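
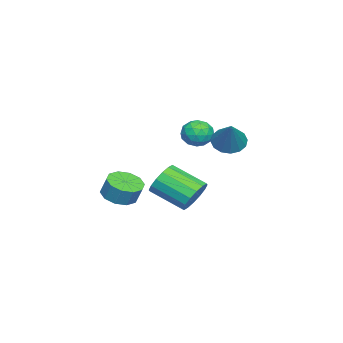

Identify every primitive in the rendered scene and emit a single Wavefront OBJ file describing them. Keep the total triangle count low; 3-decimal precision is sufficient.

v 2.674 -2.788 0.79
v 3.561 -3.228 0.803
v 3.753 -2.811 1.803
v 2.866 -2.372 1.79
v 3.629 -2.671 0.558
v 3.821 -2.255 1.558
v 3.333 -2.16 0.402
v 3.525 -1.743 1.401
v 2.784 -1.888 0.394
v 2.976 -1.471 1.393
v 2.194 -1.96 0.537
v 2.386 -1.544 1.537
v 1.787 -2.349 0.777
v 1.979 -1.932 1.777
v 1.719 -2.905 1.022
v 1.911 -2.489 2.022
v 2.015 -3.417 1.179
v 2.207 -3 2.178
v 2.564 -3.689 1.187
v 2.756 -3.272 2.186
v 3.154 -3.616 1.043
v 3.346 -3.2 2.043
v -3.438 -0.013 2.675
v -2.939 -0.814 2.742
v -4.661 -0.726 3.258
v -4.162 -1.527 3.325
v -3.956 -0.793 3.886
v -3.2 -0.353 3.525
v -4.4 -1.187 2.475
v -3.644 -0.747 2.114
v -3.533 -1.54 2.618
v -3.259 -1.296 3.49
v -4.341 -0.244 2.51
v -4.067 0 3.382
v -3.081 -0.351 2.657
v -4.519 -1.189 3.343
v -4.398 -0.757 3.673
v -4.105 -1.228 3.712
v -3.235 -0.08 3.118
v -2.941 -0.551 3.157
v -3.539 -0.538 3.83
v -4.659 -0.989 2.843
v -4.365 -1.46 2.882
v -3.495 -0.312 2.288
v -3.202 -0.783 2.327
v -4.061 -1.002 2.17
v -3.137 -1.249 2.624
v -3.856 -1.668 2.967
v -3.996 -1.468 2.467
v -3.552 -1.209 2.255
v -2.976 -1.106 3.137
v -3.695 -1.524 3.48
v -3.574 -1.093 3.809
v -3.13 -0.834 3.597
v -3.326 -1.532 3.064
v -3.905 -0.016 2.52
v -4.624 -0.434 2.863
v -4.47 -0.706 2.403
v -4.026 -0.447 2.191
v -3.744 0.128 3.033
v -4.463 -0.291 3.376
v -4.048 -0.331 3.745
v -3.604 -0.072 3.533
v -4.274 -0.008 2.936
v 0.182 0.375 0.07
v 0.479 -0.125 -0.804
v 0.275 -1.995 0.195
v -0.022 -1.495 1.07
v 0.94 -0.03 -0.532
v 0.737 -1.9 0.467
v 1.198 0.174 -0.099
v 0.995 -1.696 0.9
v 1.184 0.431 0.379
v 0.98 -1.439 1.378
v 0.901 0.673 0.775
v 0.697 -1.197 1.774
v 0.425 0.836 0.982
v 0.222 -1.034 1.981
v -0.115 0.875 0.945
v -0.319 -0.995 1.944
v -0.577 0.78 0.673
v -0.78 -1.09 1.672
v -0.835 0.576 0.24
v -1.038 -1.294 1.239
v -0.82 0.319 -0.238
v -1.024 -1.551 0.761
v -0.537 0.077 -0.634
v -0.741 -1.793 0.365
v -0.062 -0.086 -0.841
v -0.265 -1.956 0.158
v -3.279 1.111 2.861
v -2.553 0.905 2.268
v -1.861 1.629 4.419
v -2.647 1.388 2.193
v -2.911 1.796 2.298
v -3.273 2.02 2.553
v -3.637 2.001 2.891
v -3.905 1.744 3.221
v -4.006 1.317 3.454
v -3.912 0.835 3.529
v -3.648 0.427 3.424
v -3.286 0.202 3.169
v -2.922 0.221 2.831
v -2.654 0.478 2.501
f 2 1 5
f 2 5 3
f 3 5 6
f 3 6 4
f 5 1 7
f 5 7 6
f 6 7 8
f 6 8 4
f 7 1 9
f 7 9 8
f 8 9 10
f 8 10 4
f 9 1 11
f 9 11 10
f 10 11 12
f 10 12 4
f 11 1 13
f 11 13 12
f 12 13 14
f 12 14 4
f 13 1 15
f 13 15 14
f 14 15 16
f 14 16 4
f 15 1 17
f 15 17 16
f 16 17 18
f 16 18 4
f 17 1 19
f 17 19 18
f 18 19 20
f 18 20 4
f 19 1 21
f 19 21 20
f 20 21 22
f 20 22 4
f 21 1 2
f 21 2 22
f 22 2 3
f 22 3 4
f 23 60 39
f 60 34 63
f 39 63 28
f 60 63 39
f 23 39 35
f 39 28 40
f 35 40 24
f 39 40 35
f 23 35 44
f 35 24 45
f 44 45 30
f 35 45 44
f 23 44 56
f 44 30 59
f 56 59 33
f 44 59 56
f 23 56 60
f 56 33 64
f 60 64 34
f 56 64 60
f 24 40 51
f 40 28 54
f 51 54 32
f 40 54 51
f 28 63 41
f 63 34 62
f 41 62 27
f 63 62 41
f 34 64 61
f 64 33 57
f 61 57 25
f 64 57 61
f 33 59 58
f 59 30 46
f 58 46 29
f 59 46 58
f 30 45 50
f 45 24 47
f 50 47 31
f 45 47 50
f 26 52 38
f 52 32 53
f 38 53 27
f 52 53 38
f 26 38 36
f 38 27 37
f 36 37 25
f 38 37 36
f 26 36 43
f 36 25 42
f 43 42 29
f 36 42 43
f 26 43 48
f 43 29 49
f 48 49 31
f 43 49 48
f 26 48 52
f 48 31 55
f 52 55 32
f 48 55 52
f 27 53 41
f 53 32 54
f 41 54 28
f 53 54 41
f 25 37 61
f 37 27 62
f 61 62 34
f 37 62 61
f 29 42 58
f 42 25 57
f 58 57 33
f 42 57 58
f 31 49 50
f 49 29 46
f 50 46 30
f 49 46 50
f 32 55 51
f 55 31 47
f 51 47 24
f 55 47 51
f 66 65 69
f 66 69 67
f 67 69 70
f 67 70 68
f 69 65 71
f 69 71 70
f 70 71 72
f 70 72 68
f 71 65 73
f 71 73 72
f 72 73 74
f 72 74 68
f 73 65 75
f 73 75 74
f 74 75 76
f 74 76 68
f 75 65 77
f 75 77 76
f 76 77 78
f 76 78 68
f 77 65 79
f 77 79 78
f 78 79 80
f 78 80 68
f 79 65 81
f 79 81 80
f 80 81 82
f 80 82 68
f 81 65 83
f 81 83 82
f 82 83 84
f 82 84 68
f 83 65 85
f 83 85 84
f 84 85 86
f 84 86 68
f 85 65 87
f 85 87 86
f 86 87 88
f 86 88 68
f 87 65 89
f 87 89 88
f 88 89 90
f 88 90 68
f 89 65 66
f 89 66 90
f 90 66 67
f 90 67 68
f 92 91 94
f 92 94 93
f 94 91 95
f 94 95 93
f 95 91 96
f 95 96 93
f 96 91 97
f 96 97 93
f 97 91 98
f 97 98 93
f 98 91 99
f 98 99 93
f 99 91 100
f 99 100 93
f 100 91 101
f 100 101 93
f 101 91 102
f 101 102 93
f 102 91 103
f 102 103 93
f 103 91 104
f 103 104 93
f 104 91 92
f 104 92 93



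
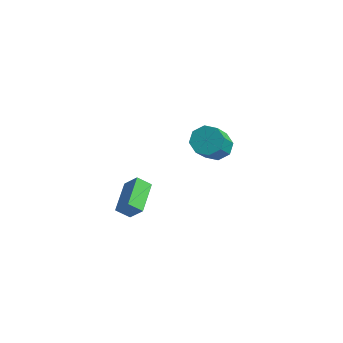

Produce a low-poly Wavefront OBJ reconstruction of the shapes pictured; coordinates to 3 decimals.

v -1.165 4.613 -4.051
v -0.348 4.532 -4.271
v -0.058 3.166 -2.689
v -0.875 3.247 -2.469
v -0.444 5.01 -3.841
v -0.153 3.645 -2.259
v -0.962 5.256 -3.534
v -0.671 3.89 -1.951
v -1.599 5.125 -3.529
v -1.309 3.759 -1.947
v -1.982 4.694 -3.831
v -1.692 3.328 -2.249
v -1.887 4.215 -4.261
v -1.596 2.85 -2.679
v -1.369 3.97 -4.569
v -1.078 2.604 -2.986
v -0.731 4.101 -4.573
v -0.441 2.735 -2.991
v -1.614 -2.18 -4.256
v -2.192 -2.509 -3.76
v -2.135 -0.619 -3.827
v -2.714 -0.949 -3.331
v -0.926 -2.171 -3.449
v -1.505 -2.501 -2.953
v -1.448 -0.611 -3.02
v -2.026 -0.94 -2.524
f 2 1 5
f 2 5 3
f 3 5 6
f 3 6 4
f 5 1 7
f 5 7 6
f 6 7 8
f 6 8 4
f 7 1 9
f 7 9 8
f 8 9 10
f 8 10 4
f 9 1 11
f 9 11 10
f 10 11 12
f 10 12 4
f 11 1 13
f 11 13 12
f 12 13 14
f 12 14 4
f 13 1 15
f 13 15 14
f 14 15 16
f 14 16 4
f 15 1 17
f 15 17 16
f 16 17 18
f 16 18 4
f 17 1 2
f 17 2 18
f 18 2 3
f 18 3 4
f 20 22 19
f 23 20 19
f 19 22 21
f 21 23 19
f 20 26 22
f 24 20 23
f 24 26 20
f 22 26 21
f 25 23 21
f 21 26 25
f 25 24 23
f 26 24 25



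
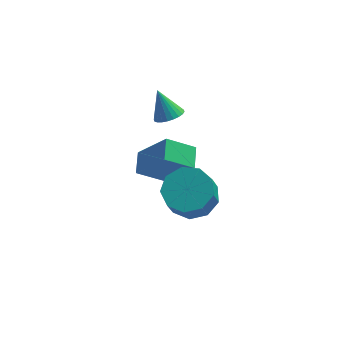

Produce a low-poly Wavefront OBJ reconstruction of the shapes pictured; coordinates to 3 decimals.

v -3.128 2.228 2.367
v -2.602 2.038 2.657
v -3.592 2.692 3.513
v -2.54 2.266 2.59
v -2.568 2.488 2.489
v -2.68 2.671 2.369
v -2.861 2.786 2.249
v -3.083 2.816 2.147
v -3.312 2.757 2.079
v -3.512 2.617 2.054
v -3.654 2.418 2.077
v -3.717 2.19 2.145
v -3.689 1.968 2.246
v -3.576 1.785 2.366
v -3.395 1.67 2.485
v -3.174 1.639 2.587
v -2.945 1.699 2.656
v -2.745 1.839 2.68
v -4.477 2.948 -2.162
v -4.43 3.945 -1.803
v -3.292 3.176 -2.948
v -3.245 4.173 -2.589
v -3.315 2.327 -0.591
v -3.268 3.324 -0.232
v -2.13 2.555 -1.377
v -2.083 3.552 -1.018
v -2.179 -0.619 0.124
v -1.728 0.152 0.637
v -1.93 -0.469 1.749
v -2.381 -1.241 1.236
v -2.42 0.273 0.578
v -2.622 -0.348 1.691
v -2.999 -0.024 0.308
v -3.201 -0.645 1.42
v -3.194 -0.599 -0.049
v -3.396 -1.22 1.063
v -2.914 -1.184 -0.325
v -3.116 -1.805 0.787
v -2.291 -1.505 -0.391
v -2.493 -2.126 0.721
v -1.615 -1.411 -0.216
v -1.817 -2.032 0.896
v -1.203 -0.947 0.118
v -1.405 -1.568 1.23
v -1.248 -0.33 0.455
v -1.45 -0.951 1.567
f 2 1 4
f 2 4 3
f 4 1 5
f 4 5 3
f 5 1 6
f 5 6 3
f 6 1 7
f 6 7 3
f 7 1 8
f 7 8 3
f 8 1 9
f 8 9 3
f 9 1 10
f 9 10 3
f 10 1 11
f 10 11 3
f 11 1 12
f 11 12 3
f 12 1 13
f 12 13 3
f 13 1 14
f 13 14 3
f 14 1 15
f 14 15 3
f 15 1 16
f 15 16 3
f 16 1 17
f 16 17 3
f 17 1 18
f 17 18 3
f 18 1 2
f 18 2 3
f 20 22 19
f 23 20 19
f 19 22 21
f 21 23 19
f 20 26 22
f 24 20 23
f 24 26 20
f 22 26 21
f 25 23 21
f 21 26 25
f 25 24 23
f 26 24 25
f 28 27 31
f 28 31 29
f 29 31 32
f 29 32 30
f 31 27 33
f 31 33 32
f 32 33 34
f 32 34 30
f 33 27 35
f 33 35 34
f 34 35 36
f 34 36 30
f 35 27 37
f 35 37 36
f 36 37 38
f 36 38 30
f 37 27 39
f 37 39 38
f 38 39 40
f 38 40 30
f 39 27 41
f 39 41 40
f 40 41 42
f 40 42 30
f 41 27 43
f 41 43 42
f 42 43 44
f 42 44 30
f 43 27 45
f 43 45 44
f 44 45 46
f 44 46 30
f 45 27 28
f 45 28 46
f 46 28 29
f 46 29 30



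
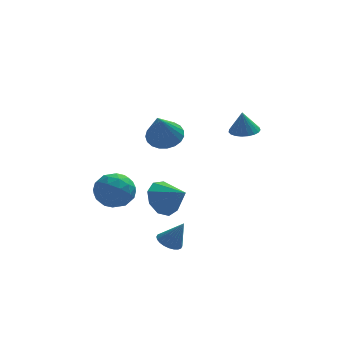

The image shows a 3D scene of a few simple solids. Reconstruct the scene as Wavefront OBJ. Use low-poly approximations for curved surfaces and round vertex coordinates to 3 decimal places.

v 3.551 0.778 1.738
v 4.279 0.942 1.815
v 3.429 0.762 2.942
v 4.15 1.225 1.805
v 3.917 1.432 1.784
v 3.621 1.525 1.755
v 3.312 1.489 1.724
v 3.046 1.33 1.694
v 2.866 1.076 1.672
v 2.805 0.77 1.662
v 2.873 0.466 1.665
v 3.059 0.216 1.68
v 3.329 0.063 1.706
v 3.638 0.033 1.737
v 3.932 0.133 1.768
v 4.16 0.344 1.794
v 4.283 0.63 1.811
v -0.247 -2.369 -3.766
v 0.267 -2.673 -4.069
v 0.407 -2.511 -2.514
v 0.342 -2.423 -4.08
v 0.328 -2.165 -4.043
v 0.226 -1.937 -3.964
v 0.052 -1.776 -3.855
v -0.168 -1.704 -3.732
v -0.399 -1.734 -3.614
v -0.608 -1.86 -3.52
v -0.761 -2.064 -3.463
v -0.837 -2.314 -3.452
v -0.822 -2.572 -3.489
v -0.72 -2.8 -3.568
v -0.546 -2.962 -3.677
v -0.327 -3.033 -3.8
v -0.095 -3.003 -3.918
v 0.113 -2.877 -4.012
v -0.259 0.786 -2.688
v 0.316 1.668 -2.494
v 0.719 -0.026 -1.892
v -0.187 1.576 -1.97
v -0.723 1.115 -1.782
v -1.042 0.5 -2.017
v -0.995 0.019 -2.567
v -0.603 -0.103 -3.173
v -0.051 0.191 -3.552
v 0.405 0.763 -3.527
v 0.549 1.347 -3.109
v 0.055 3.791 0.058
v 0.565 4.404 0.592
v -0.395 2.629 1.822
v 0.201 4.566 0.606
v -0.189 4.594 0.525
v -0.537 4.483 0.363
v -0.782 4.253 0.149
v -0.883 3.942 -0.081
v -0.822 3.606 -0.287
v -0.609 3.302 -0.434
v -0.281 3.082 -0.495
v 0.105 2.985 -0.461
v 0.482 3.028 -0.337
v 0.785 3.202 -0.144
v 0.962 3.479 0.083
v 0.982 3.809 0.306
v 0.842 4.136 0.486
v -2.096 0.772 -1.005
v -1.592 0.324 -1.852
v -3.608 0.056 -1.528
v -3.104 -0.392 -2.375
v -2.896 -0.744 -1.372
v -1.961 -0.302 -1.049
v -3.239 0.682 -2.331
v -2.304 1.124 -2.008
v -2.298 0.268 -2.672
v -2.086 -0.613 -2.079
v -3.114 0.993 -1.301
v -2.902 0.112 -0.708
v -1.711 0.61 -1.383
v -3.489 -0.23 -1.997
v -3.366 -0.438 -1.408
v -3.07 -0.701 -1.906
v -1.928 0.243 -0.911
v -1.632 -0.021 -1.409
v -2.398 -0.648 -1.126
v -3.568 0.401 -1.971
v -3.272 0.137 -2.469
v -2.13 1.081 -1.474
v -1.834 0.818 -1.972
v -2.802 1.028 -2.254
v -1.83 0.314 -2.362
v -2.718 -0.106 -2.669
v -2.798 0.525 -2.644
v -2.249 0.785 -2.454
v -1.705 -0.204 -2.014
v -2.594 -0.624 -2.321
v -2.471 -0.831 -1.732
v -1.922 -0.571 -1.542
v -2.12 -0.236 -2.496
v -2.606 1.004 -1.059
v -3.495 0.584 -1.366
v -3.278 0.951 -1.838
v -2.729 1.211 -1.648
v -2.482 0.486 -0.711
v -3.37 0.066 -1.018
v -2.951 -0.405 -0.926
v -2.402 -0.145 -0.736
v -3.08 0.616 -0.884
f 2 1 4
f 2 4 3
f 4 1 5
f 4 5 3
f 5 1 6
f 5 6 3
f 6 1 7
f 6 7 3
f 7 1 8
f 7 8 3
f 8 1 9
f 8 9 3
f 9 1 10
f 9 10 3
f 10 1 11
f 10 11 3
f 11 1 12
f 11 12 3
f 12 1 13
f 12 13 3
f 13 1 14
f 13 14 3
f 14 1 15
f 14 15 3
f 15 1 16
f 15 16 3
f 16 1 17
f 16 17 3
f 17 1 2
f 17 2 3
f 19 18 21
f 19 21 20
f 21 18 22
f 21 22 20
f 22 18 23
f 22 23 20
f 23 18 24
f 23 24 20
f 24 18 25
f 24 25 20
f 25 18 26
f 25 26 20
f 26 18 27
f 26 27 20
f 27 18 28
f 27 28 20
f 28 18 29
f 28 29 20
f 29 18 30
f 29 30 20
f 30 18 31
f 30 31 20
f 31 18 32
f 31 32 20
f 32 18 33
f 32 33 20
f 33 18 34
f 33 34 20
f 34 18 35
f 34 35 20
f 35 18 19
f 35 19 20
f 37 36 39
f 37 39 38
f 39 36 40
f 39 40 38
f 40 36 41
f 40 41 38
f 41 36 42
f 41 42 38
f 42 36 43
f 42 43 38
f 43 36 44
f 43 44 38
f 44 36 45
f 44 45 38
f 45 36 46
f 45 46 38
f 46 36 37
f 46 37 38
f 48 47 50
f 48 50 49
f 50 47 51
f 50 51 49
f 51 47 52
f 51 52 49
f 52 47 53
f 52 53 49
f 53 47 54
f 53 54 49
f 54 47 55
f 54 55 49
f 55 47 56
f 55 56 49
f 56 47 57
f 56 57 49
f 57 47 58
f 57 58 49
f 58 47 59
f 58 59 49
f 59 47 60
f 59 60 49
f 60 47 61
f 60 61 49
f 61 47 62
f 61 62 49
f 62 47 63
f 62 63 49
f 63 47 48
f 63 48 49
f 64 101 80
f 101 75 104
f 80 104 69
f 101 104 80
f 64 80 76
f 80 69 81
f 76 81 65
f 80 81 76
f 64 76 85
f 76 65 86
f 85 86 71
f 76 86 85
f 64 85 97
f 85 71 100
f 97 100 74
f 85 100 97
f 64 97 101
f 97 74 105
f 101 105 75
f 97 105 101
f 65 81 92
f 81 69 95
f 92 95 73
f 81 95 92
f 69 104 82
f 104 75 103
f 82 103 68
f 104 103 82
f 75 105 102
f 105 74 98
f 102 98 66
f 105 98 102
f 74 100 99
f 100 71 87
f 99 87 70
f 100 87 99
f 71 86 91
f 86 65 88
f 91 88 72
f 86 88 91
f 67 93 79
f 93 73 94
f 79 94 68
f 93 94 79
f 67 79 77
f 79 68 78
f 77 78 66
f 79 78 77
f 67 77 84
f 77 66 83
f 84 83 70
f 77 83 84
f 67 84 89
f 84 70 90
f 89 90 72
f 84 90 89
f 67 89 93
f 89 72 96
f 93 96 73
f 89 96 93
f 68 94 82
f 94 73 95
f 82 95 69
f 94 95 82
f 66 78 102
f 78 68 103
f 102 103 75
f 78 103 102
f 70 83 99
f 83 66 98
f 99 98 74
f 83 98 99
f 72 90 91
f 90 70 87
f 91 87 71
f 90 87 91
f 73 96 92
f 96 72 88
f 92 88 65
f 96 88 92



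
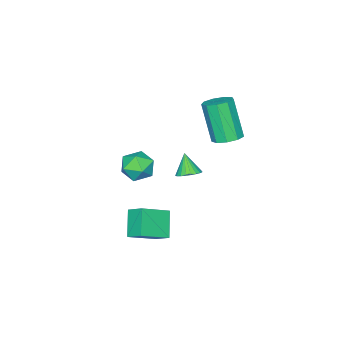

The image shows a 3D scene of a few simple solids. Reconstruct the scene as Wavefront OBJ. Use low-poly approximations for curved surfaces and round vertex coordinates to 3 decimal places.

v -2.621 1.65 0.541
v -2.15 1.28 0.503
v -2.939 1.15 1.479
v -2.06 1.457 0.628
v -2.055 1.662 0.739
v -2.136 1.866 0.82
v -2.291 2.037 0.859
v -2.497 2.15 0.849
v -2.721 2.186 0.792
v -2.93 2.14 0.697
v -3.092 2.02 0.578
v -3.182 1.844 0.454
v -3.187 1.638 0.343
v -3.106 1.434 0.261
v -2.951 1.263 0.223
v -2.746 1.151 0.232
v -2.521 1.115 0.289
v -2.312 1.16 0.384
v -3.793 2.853 2.779
v -3.238 3.23 3.04
v -3.552 2.405 4.902
v -4.107 2.027 4.641
v -3.654 3.489 3.085
v -3.968 2.664 4.946
v -4.135 3.451 2.987
v -4.449 2.626 4.848
v -4.456 3.133 2.792
v -4.77 2.308 4.653
v -4.467 2.683 2.59
v -4.781 1.858 4.452
v -4.162 2.313 2.478
v -4.476 1.488 4.339
v -3.685 2.195 2.506
v -3.999 1.37 4.367
v -3.258 2.385 2.663
v -3.572 1.56 4.524
v -3.081 2.794 2.874
v -3.396 1.968 4.735
v 0.165 1.917 2.289
v 0.865 1.487 2.166
v -0.245 0.993 3.174
v 0.455 0.563 3.051
v 0.481 1.297 3.439
v 0.734 1.868 2.892
v -0.114 0.612 2.448
v 0.139 1.183 1.901
v 0.693 0.681 2.264
v 1.06 1.104 2.877
v -0.44 1.376 2.463
v -0.073 1.799 3.076
v 1.533 1.732 0.854
v 1.541 2.476 1.342
v 0.284 2.217 0.137
v 0.292 2.961 0.625
v 2.308 2.339 -0.085
v 2.316 3.083 0.403
v 1.059 2.824 -0.802
v 1.067 3.568 -0.314
f 2 1 4
f 2 4 3
f 4 1 5
f 4 5 3
f 5 1 6
f 5 6 3
f 6 1 7
f 6 7 3
f 7 1 8
f 7 8 3
f 8 1 9
f 8 9 3
f 9 1 10
f 9 10 3
f 10 1 11
f 10 11 3
f 11 1 12
f 11 12 3
f 12 1 13
f 12 13 3
f 13 1 14
f 13 14 3
f 14 1 15
f 14 15 3
f 15 1 16
f 15 16 3
f 16 1 17
f 16 17 3
f 17 1 18
f 17 18 3
f 18 1 2
f 18 2 3
f 20 19 23
f 20 23 21
f 21 23 24
f 21 24 22
f 23 19 25
f 23 25 24
f 24 25 26
f 24 26 22
f 25 19 27
f 25 27 26
f 26 27 28
f 26 28 22
f 27 19 29
f 27 29 28
f 28 29 30
f 28 30 22
f 29 19 31
f 29 31 30
f 30 31 32
f 30 32 22
f 31 19 33
f 31 33 32
f 32 33 34
f 32 34 22
f 33 19 35
f 33 35 34
f 34 35 36
f 34 36 22
f 35 19 37
f 35 37 36
f 36 37 38
f 36 38 22
f 37 19 20
f 37 20 38
f 38 20 21
f 38 21 22
f 39 50 44
f 39 44 40
f 39 40 46
f 39 46 49
f 39 49 50
f 40 44 48
f 44 50 43
f 50 49 41
f 49 46 45
f 46 40 47
f 42 48 43
f 42 43 41
f 42 41 45
f 42 45 47
f 42 47 48
f 43 48 44
f 41 43 50
f 45 41 49
f 47 45 46
f 48 47 40
f 52 54 51
f 55 52 51
f 51 54 53
f 53 55 51
f 52 58 54
f 56 52 55
f 56 58 52
f 54 58 53
f 57 55 53
f 53 58 57
f 57 56 55
f 58 56 57



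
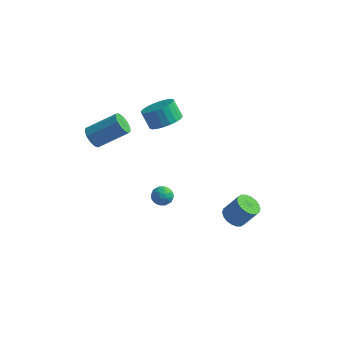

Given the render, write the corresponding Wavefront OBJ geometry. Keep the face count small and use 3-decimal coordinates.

v 2.726 0.402 -4.023
v 3.392 0.329 -4.442
v 4.199 0.545 -3.196
v 3.534 0.618 -2.777
v 3.326 0.674 -4.459
v 4.134 0.89 -3.213
v 3.142 0.965 -4.39
v 3.949 1.181 -3.144
v 2.875 1.145 -4.248
v 3.682 1.361 -3.002
v 2.578 1.177 -4.061
v 3.386 1.393 -2.816
v 2.311 1.056 -3.867
v 3.119 1.272 -2.622
v 2.127 0.805 -3.704
v 2.934 1.021 -2.458
v 2.061 0.475 -3.604
v 2.868 0.691 -2.358
v 2.126 0.13 -3.587
v 2.934 0.346 -2.341
v 2.311 -0.161 -3.656
v 3.118 0.055 -2.41
v 2.578 -0.341 -3.798
v 3.385 -0.125 -2.552
v 2.874 -0.373 -3.984
v 3.682 -0.157 -2.739
v 3.141 -0.252 -4.178
v 3.949 -0.036 -2.933
v 3.326 -0.001 -4.342
v 4.133 0.215 -3.096
v -1.321 -1.407 -1.341
v -0.825 -1.414 -0.87
v -0.715 -2.066 -1.99
v -0.219 -2.073 -1.519
v -0.813 -2.388 -1.395
v -1.187 -1.98 -0.994
v -0.353 -1.5 -1.866
v -0.727 -1.092 -1.465
v -0.227 -1.471 -1.195
v -0.511 -2.02 -0.904
v -1.029 -1.46 -1.956
v -1.313 -2.009 -1.665
v -1.126 -1.353 -1.049
v -0.414 -2.127 -1.811
v -0.763 -2.312 -1.738
v -0.471 -2.316 -1.462
v -1.339 -1.686 -1.121
v -1.048 -1.69 -0.845
v -1.04 -2.262 -1.153
v -0.492 -1.79 -2.015
v -0.201 -1.794 -1.739
v -1.069 -1.164 -1.398
v -0.777 -1.168 -1.122
v -0.5 -1.218 -1.707
v -0.483 -1.39 -0.963
v -0.127 -1.778 -1.345
v -0.205 -1.441 -1.549
v -0.426 -1.201 -1.313
v -0.65 -1.713 -0.792
v -0.294 -2.1 -1.173
v -0.643 -2.285 -1.1
v -0.863 -2.046 -0.864
v -0.298 -1.747 -0.983
v -1.246 -1.38 -1.687
v -0.89 -1.767 -2.068
v -0.677 -1.434 -1.996
v -0.897 -1.195 -1.76
v -1.413 -1.702 -1.515
v -1.057 -2.09 -1.897
v -1.114 -2.279 -1.547
v -1.335 -2.039 -1.311
v -1.242 -1.733 -1.877
v -1.632 0.961 2.665
v -0.766 0.993 3.203
v -1.401 1.251 4.212
v -2.268 1.219 3.675
v -0.799 1.372 3.086
v -1.434 1.63 4.095
v -0.958 1.689 2.905
v -1.594 1.946 3.914
v -1.221 1.894 2.687
v -1.856 2.152 3.696
v -1.545 1.958 2.466
v -2.181 2.215 3.475
v -1.884 1.87 2.276
v -2.519 2.127 3.285
v -2.183 1.643 2.144
v -2.819 1.901 3.154
v -2.399 1.313 2.093
v -3.035 1.57 3.102
v -2.499 0.929 2.128
v -3.134 1.187 3.137
v -2.466 0.55 2.245
v -3.101 0.808 3.254
v -2.306 0.234 2.426
v -2.942 0.491 3.435
v -2.044 0.028 2.644
v -2.679 0.286 3.653
v -1.719 -0.035 2.865
v -2.355 0.222 3.874
v -1.381 0.053 3.055
v -2.016 0.31 4.064
v -1.081 0.279 3.186
v -1.717 0.537 4.196
v -0.865 0.61 3.238
v -1.501 0.867 4.247
v -4.723 -2.247 2.904
v -4.295 -2.228 2.313
v -2.769 -1.433 3.446
v -3.197 -1.453 4.036
v -4.492 -1.867 2.325
v -2.966 -1.072 3.458
v -4.762 -1.627 2.521
v -3.236 -0.832 3.654
v -5.02 -1.584 2.839
v -3.494 -0.789 3.971
v -5.184 -1.752 3.177
v -3.658 -0.957 4.309
v -5.201 -2.077 3.428
v -3.675 -1.282 4.561
v -5.067 -2.456 3.513
v -3.541 -1.661 4.646
v -4.823 -2.769 3.404
v -3.297 -1.974 4.537
v -4.548 -2.917 3.137
v -3.022 -2.122 4.27
v -4.328 -2.852 2.795
v -2.802 -2.057 3.928
v -4.234 -2.595 2.488
v -2.708 -1.8 3.621
f 2 1 5
f 2 5 3
f 3 5 6
f 3 6 4
f 5 1 7
f 5 7 6
f 6 7 8
f 6 8 4
f 7 1 9
f 7 9 8
f 8 9 10
f 8 10 4
f 9 1 11
f 9 11 10
f 10 11 12
f 10 12 4
f 11 1 13
f 11 13 12
f 12 13 14
f 12 14 4
f 13 1 15
f 13 15 14
f 14 15 16
f 14 16 4
f 15 1 17
f 15 17 16
f 16 17 18
f 16 18 4
f 17 1 19
f 17 19 18
f 18 19 20
f 18 20 4
f 19 1 21
f 19 21 20
f 20 21 22
f 20 22 4
f 21 1 23
f 21 23 22
f 22 23 24
f 22 24 4
f 23 1 25
f 23 25 24
f 24 25 26
f 24 26 4
f 25 1 27
f 25 27 26
f 26 27 28
f 26 28 4
f 27 1 29
f 27 29 28
f 28 29 30
f 28 30 4
f 29 1 2
f 29 2 30
f 30 2 3
f 30 3 4
f 31 68 47
f 68 42 71
f 47 71 36
f 68 71 47
f 31 47 43
f 47 36 48
f 43 48 32
f 47 48 43
f 31 43 52
f 43 32 53
f 52 53 38
f 43 53 52
f 31 52 64
f 52 38 67
f 64 67 41
f 52 67 64
f 31 64 68
f 64 41 72
f 68 72 42
f 64 72 68
f 32 48 59
f 48 36 62
f 59 62 40
f 48 62 59
f 36 71 49
f 71 42 70
f 49 70 35
f 71 70 49
f 42 72 69
f 72 41 65
f 69 65 33
f 72 65 69
f 41 67 66
f 67 38 54
f 66 54 37
f 67 54 66
f 38 53 58
f 53 32 55
f 58 55 39
f 53 55 58
f 34 60 46
f 60 40 61
f 46 61 35
f 60 61 46
f 34 46 44
f 46 35 45
f 44 45 33
f 46 45 44
f 34 44 51
f 44 33 50
f 51 50 37
f 44 50 51
f 34 51 56
f 51 37 57
f 56 57 39
f 51 57 56
f 34 56 60
f 56 39 63
f 60 63 40
f 56 63 60
f 35 61 49
f 61 40 62
f 49 62 36
f 61 62 49
f 33 45 69
f 45 35 70
f 69 70 42
f 45 70 69
f 37 50 66
f 50 33 65
f 66 65 41
f 50 65 66
f 39 57 58
f 57 37 54
f 58 54 38
f 57 54 58
f 40 63 59
f 63 39 55
f 59 55 32
f 63 55 59
f 74 73 77
f 74 77 75
f 75 77 78
f 75 78 76
f 77 73 79
f 77 79 78
f 78 79 80
f 78 80 76
f 79 73 81
f 79 81 80
f 80 81 82
f 80 82 76
f 81 73 83
f 81 83 82
f 82 83 84
f 82 84 76
f 83 73 85
f 83 85 84
f 84 85 86
f 84 86 76
f 85 73 87
f 85 87 86
f 86 87 88
f 86 88 76
f 87 73 89
f 87 89 88
f 88 89 90
f 88 90 76
f 89 73 91
f 89 91 90
f 90 91 92
f 90 92 76
f 91 73 93
f 91 93 92
f 92 93 94
f 92 94 76
f 93 73 95
f 93 95 94
f 94 95 96
f 94 96 76
f 95 73 97
f 95 97 96
f 96 97 98
f 96 98 76
f 97 73 99
f 97 99 98
f 98 99 100
f 98 100 76
f 99 73 101
f 99 101 100
f 100 101 102
f 100 102 76
f 101 73 103
f 101 103 102
f 102 103 104
f 102 104 76
f 103 73 105
f 103 105 104
f 104 105 106
f 104 106 76
f 105 73 74
f 105 74 106
f 106 74 75
f 106 75 76
f 108 107 111
f 108 111 109
f 109 111 112
f 109 112 110
f 111 107 113
f 111 113 112
f 112 113 114
f 112 114 110
f 113 107 115
f 113 115 114
f 114 115 116
f 114 116 110
f 115 107 117
f 115 117 116
f 116 117 118
f 116 118 110
f 117 107 119
f 117 119 118
f 118 119 120
f 118 120 110
f 119 107 121
f 119 121 120
f 120 121 122
f 120 122 110
f 121 107 123
f 121 123 122
f 122 123 124
f 122 124 110
f 123 107 125
f 123 125 124
f 124 125 126
f 124 126 110
f 125 107 127
f 125 127 126
f 126 127 128
f 126 128 110
f 127 107 129
f 127 129 128
f 128 129 130
f 128 130 110
f 129 107 108
f 129 108 130
f 130 108 109
f 130 109 110



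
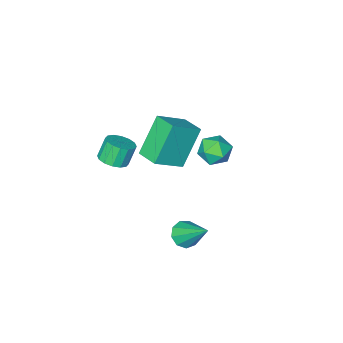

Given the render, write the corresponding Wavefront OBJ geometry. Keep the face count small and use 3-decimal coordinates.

v 2.599 -3.456 1.05
v 3.164 -3.203 1.332
v 2.726 -3.252 2.252
v 2.161 -3.504 1.97
v 2.967 -2.921 1.254
v 2.529 -2.97 2.174
v 2.672 -2.783 1.121
v 2.234 -2.832 2.041
v 2.357 -2.825 0.969
v 1.919 -2.874 1.889
v 2.107 -3.036 0.838
v 1.67 -3.085 1.758
v 1.989 -3.359 0.765
v 1.551 -3.408 1.685
v 2.034 -3.708 0.768
v 1.596 -3.757 1.688
v 2.231 -3.99 0.846
v 1.793 -4.039 1.766
v 2.526 -4.128 0.979
v 2.088 -4.177 1.899
v 2.841 -4.086 1.131
v 2.403 -4.135 2.051
v 3.09 -3.875 1.262
v 2.653 -3.924 2.182
v 3.209 -3.552 1.335
v 2.771 -3.601 2.255
v 1.403 0.094 -1.74
v 2.052 0.033 -1.584
v 1.217 1.426 -0.44
v 1.998 0.347 -1.914
v 1.666 0.543 -2.162
v 1.211 0.529 -2.212
v 0.845 0.311 -2.042
v 0.741 -0.008 -1.73
v 0.946 -0.279 -1.423
v 1.365 -0.376 -1.264
v 1.801 -0.253 -1.328
v 0.591 1.484 4.08
v 0.97 1.135 3.511
v -0.01 0.425 4.329
v 0.369 0.076 3.76
v 0.743 0.292 4.395
v 1.114 0.946 4.241
v -0.154 0.614 3.599
v 0.217 1.268 3.445
v 0.509 0.597 3.214
v 1.064 0.398 3.706
v -0.104 1.162 4.134
v 0.451 0.963 4.626
v -0.438 -3.995 -0.77
v -1.564 -4.307 0.963
v -0.464 -2.841 -0.578
v -1.59 -3.153 1.155
v 0.91 -4.107 0.085
v -0.216 -4.419 1.818
v 0.884 -2.953 0.277
v -0.242 -3.265 2.01
f 2 1 5
f 2 5 3
f 3 5 6
f 3 6 4
f 5 1 7
f 5 7 6
f 6 7 8
f 6 8 4
f 7 1 9
f 7 9 8
f 8 9 10
f 8 10 4
f 9 1 11
f 9 11 10
f 10 11 12
f 10 12 4
f 11 1 13
f 11 13 12
f 12 13 14
f 12 14 4
f 13 1 15
f 13 15 14
f 14 15 16
f 14 16 4
f 15 1 17
f 15 17 16
f 16 17 18
f 16 18 4
f 17 1 19
f 17 19 18
f 18 19 20
f 18 20 4
f 19 1 21
f 19 21 20
f 20 21 22
f 20 22 4
f 21 1 23
f 21 23 22
f 22 23 24
f 22 24 4
f 23 1 25
f 23 25 24
f 24 25 26
f 24 26 4
f 25 1 2
f 25 2 26
f 26 2 3
f 26 3 4
f 28 27 30
f 28 30 29
f 30 27 31
f 30 31 29
f 31 27 32
f 31 32 29
f 32 27 33
f 32 33 29
f 33 27 34
f 33 34 29
f 34 27 35
f 34 35 29
f 35 27 36
f 35 36 29
f 36 27 37
f 36 37 29
f 37 27 28
f 37 28 29
f 38 49 43
f 38 43 39
f 38 39 45
f 38 45 48
f 38 48 49
f 39 43 47
f 43 49 42
f 49 48 40
f 48 45 44
f 45 39 46
f 41 47 42
f 41 42 40
f 41 40 44
f 41 44 46
f 41 46 47
f 42 47 43
f 40 42 49
f 44 40 48
f 46 44 45
f 47 46 39
f 51 53 50
f 54 51 50
f 50 53 52
f 52 54 50
f 51 57 53
f 55 51 54
f 55 57 51
f 53 57 52
f 56 54 52
f 52 57 56
f 56 55 54
f 57 55 56



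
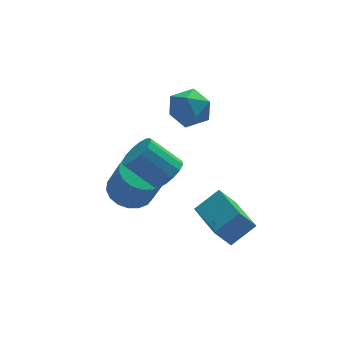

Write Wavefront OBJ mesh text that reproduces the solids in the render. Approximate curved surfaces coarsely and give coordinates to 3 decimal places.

v -1.423 -4.118 1.916
v -0.912 -4.266 2.487
v -1.986 -3.71 3.594
v -2.497 -3.562 3.024
v -0.834 -3.887 2.372
v -1.908 -3.331 3.479
v -0.913 -3.57 2.135
v -1.987 -3.014 3.243
v -1.129 -3.399 1.84
v -2.204 -2.843 2.947
v -1.424 -3.422 1.565
v -2.499 -2.865 2.672
v -1.719 -3.631 1.384
v -2.793 -3.074 2.492
v -1.934 -3.97 1.346
v -3.008 -3.414 2.453
v -2.012 -4.349 1.461
v -3.086 -3.793 2.568
v -1.933 -4.666 1.697
v -3.007 -4.11 2.805
v -1.716 -4.837 1.993
v -2.791 -4.281 3.1
v -1.421 -4.815 2.268
v -2.496 -4.258 3.375
v -1.127 -4.606 2.448
v -2.201 -4.049 3.556
v 1.007 -4.266 -2.713
v 0.329 -4.268 -1.81
v 0.778 -2.236 -2.881
v 0.1 -2.238 -1.978
v 2.06 -4.082 -1.922
v 1.382 -4.084 -1.019
v 1.831 -2.052 -2.09
v 1.153 -2.054 -1.187
v -1.855 0.301 -2.442
v -1.179 1.018 -2.273
v -0.809 0.276 -0.608
v -1.485 -0.441 -0.778
v -1.554 1.195 -2.111
v -1.183 0.453 -0.446
v -1.989 1.195 -2.014
v -1.618 0.453 -0.35
v -2.397 1.018 -2.002
v -2.026 0.276 -0.338
v -2.697 0.698 -2.078
v -2.327 -0.044 -0.413
v -2.832 0.301 -2.225
v -2.461 -0.442 -0.56
v -2.772 -0.097 -2.416
v -2.401 -0.839 -0.751
v -2.531 -0.416 -2.612
v -2.161 -1.158 -0.947
v -2.157 -0.593 -2.774
v -1.786 -1.335 -1.109
v -1.722 -0.593 -2.87
v -1.351 -1.335 -1.206
v -1.314 -0.416 -2.882
v -0.943 -1.158 -1.218
v -1.013 -0.096 -2.807
v -0.643 -0.838 -1.142
v -0.879 0.302 -2.66
v -0.508 -0.441 -0.995
v -0.939 0.699 -2.469
v -0.568 -0.043 -0.804
v -0.056 0.784 2.598
v 0.594 1.243 1.995
v 0.606 -0.643 2.225
v 1.256 -0.184 1.622
v 1.321 -0.062 2.611
v 0.913 0.819 2.841
v 0.287 -0.219 1.379
v -0.121 0.662 1.609
v 0.806 0.623 1.241
v 1.445 0.72 2.002
v -0.245 -0.12 2.218
v 0.394 -0.023 2.979
f 2 1 5
f 2 5 3
f 3 5 6
f 3 6 4
f 5 1 7
f 5 7 6
f 6 7 8
f 6 8 4
f 7 1 9
f 7 9 8
f 8 9 10
f 8 10 4
f 9 1 11
f 9 11 10
f 10 11 12
f 10 12 4
f 11 1 13
f 11 13 12
f 12 13 14
f 12 14 4
f 13 1 15
f 13 15 14
f 14 15 16
f 14 16 4
f 15 1 17
f 15 17 16
f 16 17 18
f 16 18 4
f 17 1 19
f 17 19 18
f 18 19 20
f 18 20 4
f 19 1 21
f 19 21 20
f 20 21 22
f 20 22 4
f 21 1 23
f 21 23 22
f 22 23 24
f 22 24 4
f 23 1 25
f 23 25 24
f 24 25 26
f 24 26 4
f 25 1 2
f 25 2 26
f 26 2 3
f 26 3 4
f 28 30 27
f 31 28 27
f 27 30 29
f 29 31 27
f 28 34 30
f 32 28 31
f 32 34 28
f 30 34 29
f 33 31 29
f 29 34 33
f 33 32 31
f 34 32 33
f 36 35 39
f 36 39 37
f 37 39 40
f 37 40 38
f 39 35 41
f 39 41 40
f 40 41 42
f 40 42 38
f 41 35 43
f 41 43 42
f 42 43 44
f 42 44 38
f 43 35 45
f 43 45 44
f 44 45 46
f 44 46 38
f 45 35 47
f 45 47 46
f 46 47 48
f 46 48 38
f 47 35 49
f 47 49 48
f 48 49 50
f 48 50 38
f 49 35 51
f 49 51 50
f 50 51 52
f 50 52 38
f 51 35 53
f 51 53 52
f 52 53 54
f 52 54 38
f 53 35 55
f 53 55 54
f 54 55 56
f 54 56 38
f 55 35 57
f 55 57 56
f 56 57 58
f 56 58 38
f 57 35 59
f 57 59 58
f 58 59 60
f 58 60 38
f 59 35 61
f 59 61 60
f 60 61 62
f 60 62 38
f 61 35 63
f 61 63 62
f 62 63 64
f 62 64 38
f 63 35 36
f 63 36 64
f 64 36 37
f 64 37 38
f 65 76 70
f 65 70 66
f 65 66 72
f 65 72 75
f 65 75 76
f 66 70 74
f 70 76 69
f 76 75 67
f 75 72 71
f 72 66 73
f 68 74 69
f 68 69 67
f 68 67 71
f 68 71 73
f 68 73 74
f 69 74 70
f 67 69 76
f 71 67 75
f 73 71 72
f 74 73 66



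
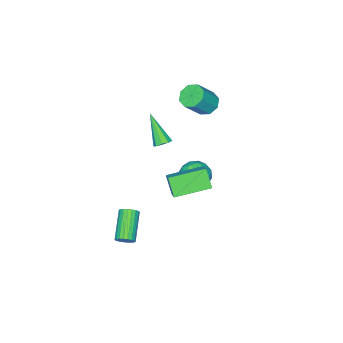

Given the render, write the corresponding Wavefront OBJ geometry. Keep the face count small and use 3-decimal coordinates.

v -2.473 -0.917 -2.036
v -1.764 -1.023 -1.295
v -2.176 -2.477 -2.545
v -1.467 -2.583 -1.804
v -2.465 -2.514 -1.556
v -2.649 -1.55 -1.242
v -1.291 -1.95 -2.598
v -1.475 -0.986 -2.284
v -1.034 -1.662 -1.643
v -1.759 -2.01 -0.999
v -2.181 -1.49 -2.841
v -2.906 -1.838 -2.197
v -2.145 -0.833 -1.621
v -1.795 -2.667 -2.219
v -2.382 -2.626 -2.073
v -1.965 -2.689 -1.638
v -2.664 -1.143 -1.59
v -2.248 -1.205 -1.154
v -2.66 -2.081 -1.308
v -1.692 -2.295 -2.686
v -1.276 -2.357 -2.25
v -1.975 -0.811 -2.202
v -1.558 -0.874 -1.767
v -1.28 -1.419 -2.532
v -1.299 -1.271 -1.39
v -1.124 -2.188 -1.689
v -1.021 -1.816 -2.156
v -1.129 -1.249 -1.971
v -1.725 -1.476 -1.012
v -1.551 -2.393 -1.31
v -2.137 -2.352 -1.165
v -2.245 -1.785 -0.98
v -1.296 -1.851 -1.216
v -2.389 -1.107 -2.53
v -2.215 -2.024 -2.828
v -1.695 -1.715 -2.86
v -1.803 -1.148 -2.675
v -2.816 -1.312 -2.151
v -2.641 -2.229 -2.45
v -2.811 -2.251 -1.869
v -2.919 -1.684 -1.684
v -2.644 -1.649 -2.624
v 4.359 -1.602 -3.047
v 4.637 -1.466 -2.545
v 3.219 -2.382 -1.511
v 2.941 -2.518 -2.013
v 4.49 -1.272 -2.576
v 3.072 -2.189 -1.541
v 4.32 -1.136 -2.688
v 2.902 -2.052 -1.653
v 4.157 -1.079 -2.862
v 2.738 -1.996 -1.828
v 4.028 -1.114 -3.068
v 2.61 -2.03 -2.034
v 3.957 -1.232 -3.271
v 2.539 -2.149 -2.237
v 3.956 -1.415 -3.435
v 2.537 -2.331 -2.401
v 4.024 -1.63 -3.532
v 2.606 -2.546 -2.497
v 4.15 -1.84 -3.545
v 2.732 -2.756 -2.511
v 4.312 -2.009 -3.472
v 2.894 -2.925 -2.438
v 4.483 -2.107 -3.325
v 3.064 -3.024 -2.291
v 4.632 -2.118 -3.131
v 3.214 -3.035 -2.097
v 4.734 -2.04 -2.922
v 3.315 -2.957 -1.888
v 4.771 -1.886 -2.735
v 3.353 -2.803 -1.7
v 4.737 -1.683 -2.601
v 3.319 -2.599 -1.567
v -4.022 -2.623 2.808
v -3.537 -1.995 2.531
v -2.452 -2.25 3.855
v -2.938 -2.877 4.132
v -3.989 -1.794 2.941
v -2.905 -2.049 4.264
v -4.461 -2.077 3.273
v -3.377 -2.332 4.596
v -4.676 -2.681 3.333
v -3.591 -2.936 4.656
v -4.508 -3.25 3.085
v -3.423 -3.505 4.409
v -4.055 -3.451 2.676
v -2.971 -3.706 3.999
v -3.583 -3.168 2.344
v -2.499 -3.423 3.667
v -3.369 -2.564 2.284
v -2.284 -2.819 3.607
v -0.236 0.243 1.539
v 0.25 0.816 2.052
v 0.081 0.945 0.455
v 0.567 1.519 0.968
v 1.533 -0.999 1.252
v 2.019 -0.425 1.765
v 1.85 -0.296 0.168
v 2.336 0.277 0.681
v -0.796 -3.183 1.072
v -0.4 -2.916 1.401
v -1.244 -4.537 2.708
v -0.754 -2.743 1.448
v -1.128 -2.776 1.318
v -1.346 -3 1.073
v -1.307 -3.309 0.828
v -1.029 -3.56 0.697
v -0.641 -3.634 0.741
v -0.327 -3.498 0.941
v -0.231 -3.214 1.201
f 1 38 17
f 38 12 41
f 17 41 6
f 38 41 17
f 1 17 13
f 17 6 18
f 13 18 2
f 17 18 13
f 1 13 22
f 13 2 23
f 22 23 8
f 13 23 22
f 1 22 34
f 22 8 37
f 34 37 11
f 22 37 34
f 1 34 38
f 34 11 42
f 38 42 12
f 34 42 38
f 2 18 29
f 18 6 32
f 29 32 10
f 18 32 29
f 6 41 19
f 41 12 40
f 19 40 5
f 41 40 19
f 12 42 39
f 42 11 35
f 39 35 3
f 42 35 39
f 11 37 36
f 37 8 24
f 36 24 7
f 37 24 36
f 8 23 28
f 23 2 25
f 28 25 9
f 23 25 28
f 4 30 16
f 30 10 31
f 16 31 5
f 30 31 16
f 4 16 14
f 16 5 15
f 14 15 3
f 16 15 14
f 4 14 21
f 14 3 20
f 21 20 7
f 14 20 21
f 4 21 26
f 21 7 27
f 26 27 9
f 21 27 26
f 4 26 30
f 26 9 33
f 30 33 10
f 26 33 30
f 5 31 19
f 31 10 32
f 19 32 6
f 31 32 19
f 3 15 39
f 15 5 40
f 39 40 12
f 15 40 39
f 7 20 36
f 20 3 35
f 36 35 11
f 20 35 36
f 9 27 28
f 27 7 24
f 28 24 8
f 27 24 28
f 10 33 29
f 33 9 25
f 29 25 2
f 33 25 29
f 44 43 47
f 44 47 45
f 45 47 48
f 45 48 46
f 47 43 49
f 47 49 48
f 48 49 50
f 48 50 46
f 49 43 51
f 49 51 50
f 50 51 52
f 50 52 46
f 51 43 53
f 51 53 52
f 52 53 54
f 52 54 46
f 53 43 55
f 53 55 54
f 54 55 56
f 54 56 46
f 55 43 57
f 55 57 56
f 56 57 58
f 56 58 46
f 57 43 59
f 57 59 58
f 58 59 60
f 58 60 46
f 59 43 61
f 59 61 60
f 60 61 62
f 60 62 46
f 61 43 63
f 61 63 62
f 62 63 64
f 62 64 46
f 63 43 65
f 63 65 64
f 64 65 66
f 64 66 46
f 65 43 67
f 65 67 66
f 66 67 68
f 66 68 46
f 67 43 69
f 67 69 68
f 68 69 70
f 68 70 46
f 69 43 71
f 69 71 70
f 70 71 72
f 70 72 46
f 71 43 73
f 71 73 72
f 72 73 74
f 72 74 46
f 73 43 44
f 73 44 74
f 74 44 45
f 74 45 46
f 76 75 79
f 76 79 77
f 77 79 80
f 77 80 78
f 79 75 81
f 79 81 80
f 80 81 82
f 80 82 78
f 81 75 83
f 81 83 82
f 82 83 84
f 82 84 78
f 83 75 85
f 83 85 84
f 84 85 86
f 84 86 78
f 85 75 87
f 85 87 86
f 86 87 88
f 86 88 78
f 87 75 89
f 87 89 88
f 88 89 90
f 88 90 78
f 89 75 91
f 89 91 90
f 90 91 92
f 90 92 78
f 91 75 76
f 91 76 92
f 92 76 77
f 92 77 78
f 94 96 93
f 97 94 93
f 93 96 95
f 95 97 93
f 94 100 96
f 98 94 97
f 98 100 94
f 96 100 95
f 99 97 95
f 95 100 99
f 99 98 97
f 100 98 99
f 102 101 104
f 102 104 103
f 104 101 105
f 104 105 103
f 105 101 106
f 105 106 103
f 106 101 107
f 106 107 103
f 107 101 108
f 107 108 103
f 108 101 109
f 108 109 103
f 109 101 110
f 109 110 103
f 110 101 111
f 110 111 103
f 111 101 102
f 111 102 103



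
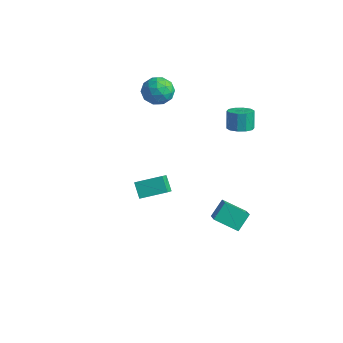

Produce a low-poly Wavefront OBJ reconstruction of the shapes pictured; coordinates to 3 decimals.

v 1.73 3.792 1.958
v 2.102 3.162 2.253
v 1.763 3.497 3.398
v 1.39 4.128 3.102
v 2.42 3.532 2.239
v 2.081 3.867 3.383
v 2.474 4.002 2.117
v 2.135 4.337 3.262
v 2.244 4.391 1.935
v 1.905 4.727 3.079
v 1.817 4.552 1.761
v 1.478 4.888 2.906
v 1.357 4.423 1.662
v 1.018 4.758 2.807
v 1.039 4.053 1.677
v 0.7 4.388 2.821
v 0.985 3.583 1.798
v 0.646 3.918 2.943
v 1.215 3.193 1.981
v 0.876 3.529 3.125
v 1.642 3.032 2.154
v 1.303 3.368 3.299
v 1.751 1.492 -4.636
v 1.696 2.444 -3.752
v 3.012 2.201 -5.32
v 2.957 3.152 -4.436
v 3.083 0.368 -3.344
v 3.028 1.319 -2.46
v 4.344 1.076 -4.028
v 4.289 2.028 -3.144
v -3.604 3.11 3.43
v -2.841 2.867 2.766
v -3.879 1.473 3.714
v -3.116 1.23 3.05
v -2.889 1.681 3.961
v -2.719 2.692 3.785
v -4.001 1.648 2.695
v -3.831 2.659 2.519
v -3.086 1.963 2.312
v -2.399 1.983 3.094
v -4.321 2.357 3.386
v -3.634 2.377 4.168
v -3.198 3.132 3.073
v -3.522 1.208 3.407
v -3.389 1.473 3.942
v -2.94 1.33 3.552
v -3.127 3.03 3.672
v -2.678 2.887 3.281
v -2.707 2.189 3.984
v -4.042 1.453 3.199
v -3.593 1.31 2.808
v -3.78 3.01 2.928
v -3.331 2.867 2.538
v -4.013 2.151 2.496
v -2.893 2.458 2.416
v -3.055 1.495 2.583
v -3.575 1.741 2.374
v -3.475 2.336 2.271
v -2.49 2.47 2.875
v -2.652 1.507 3.042
v -2.519 1.772 3.577
v -2.419 2.367 3.474
v -2.634 1.938 2.608
v -4.068 2.833 3.438
v -4.23 1.87 3.605
v -4.301 1.973 3.006
v -4.201 2.568 2.903
v -3.665 2.845 3.897
v -3.827 1.882 4.064
v -3.245 2.004 4.209
v -3.145 2.599 4.106
v -4.086 2.402 3.872
v 0.243 -2.714 0.162
v 1.113 -3.856 1.328
v 1.208 -1.529 0.602
v 2.078 -2.671 1.769
v 0.942 -2.989 -0.629
v 1.812 -4.131 0.538
v 1.907 -1.804 -0.188
v 2.777 -2.946 0.978
f 2 1 5
f 2 5 3
f 3 5 6
f 3 6 4
f 5 1 7
f 5 7 6
f 6 7 8
f 6 8 4
f 7 1 9
f 7 9 8
f 8 9 10
f 8 10 4
f 9 1 11
f 9 11 10
f 10 11 12
f 10 12 4
f 11 1 13
f 11 13 12
f 12 13 14
f 12 14 4
f 13 1 15
f 13 15 14
f 14 15 16
f 14 16 4
f 15 1 17
f 15 17 16
f 16 17 18
f 16 18 4
f 17 1 19
f 17 19 18
f 18 19 20
f 18 20 4
f 19 1 21
f 19 21 20
f 20 21 22
f 20 22 4
f 21 1 2
f 21 2 22
f 22 2 3
f 22 3 4
f 24 26 23
f 27 24 23
f 23 26 25
f 25 27 23
f 24 30 26
f 28 24 27
f 28 30 24
f 26 30 25
f 29 27 25
f 25 30 29
f 29 28 27
f 30 28 29
f 31 68 47
f 68 42 71
f 47 71 36
f 68 71 47
f 31 47 43
f 47 36 48
f 43 48 32
f 47 48 43
f 31 43 52
f 43 32 53
f 52 53 38
f 43 53 52
f 31 52 64
f 52 38 67
f 64 67 41
f 52 67 64
f 31 64 68
f 64 41 72
f 68 72 42
f 64 72 68
f 32 48 59
f 48 36 62
f 59 62 40
f 48 62 59
f 36 71 49
f 71 42 70
f 49 70 35
f 71 70 49
f 42 72 69
f 72 41 65
f 69 65 33
f 72 65 69
f 41 67 66
f 67 38 54
f 66 54 37
f 67 54 66
f 38 53 58
f 53 32 55
f 58 55 39
f 53 55 58
f 34 60 46
f 60 40 61
f 46 61 35
f 60 61 46
f 34 46 44
f 46 35 45
f 44 45 33
f 46 45 44
f 34 44 51
f 44 33 50
f 51 50 37
f 44 50 51
f 34 51 56
f 51 37 57
f 56 57 39
f 51 57 56
f 34 56 60
f 56 39 63
f 60 63 40
f 56 63 60
f 35 61 49
f 61 40 62
f 49 62 36
f 61 62 49
f 33 45 69
f 45 35 70
f 69 70 42
f 45 70 69
f 37 50 66
f 50 33 65
f 66 65 41
f 50 65 66
f 39 57 58
f 57 37 54
f 58 54 38
f 57 54 58
f 40 63 59
f 63 39 55
f 59 55 32
f 63 55 59
f 74 76 73
f 77 74 73
f 73 76 75
f 75 77 73
f 74 80 76
f 78 74 77
f 78 80 74
f 76 80 75
f 79 77 75
f 75 80 79
f 79 78 77
f 80 78 79



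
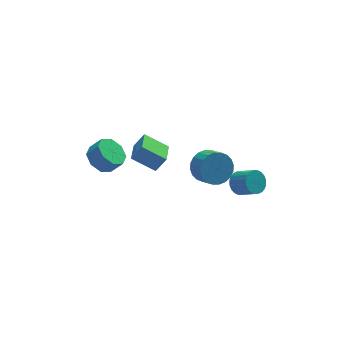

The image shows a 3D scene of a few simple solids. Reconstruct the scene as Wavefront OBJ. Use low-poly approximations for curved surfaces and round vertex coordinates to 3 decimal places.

v 1.906 -1.424 -2.71
v 2.367 -0.804 -1.942
v 2.635 -1.795 -1.302
v 2.174 -2.416 -2.07
v 1.966 -0.823 -1.803
v 2.233 -1.814 -1.163
v 1.555 -0.933 -1.803
v 1.823 -1.924 -1.162
v 1.198 -1.119 -1.94
v 1.466 -2.11 -1.3
v 0.948 -1.35 -2.195
v 1.216 -2.342 -1.555
v 0.845 -1.594 -2.528
v 1.113 -2.585 -1.888
v 0.903 -1.811 -2.889
v 1.171 -2.802 -2.249
v 1.114 -1.97 -3.223
v 1.381 -2.961 -2.582
v 1.445 -2.045 -3.478
v 1.713 -3.036 -2.838
v 1.847 -2.026 -3.617
v 2.114 -3.017 -2.977
v 2.257 -1.916 -3.618
v 2.525 -2.907 -2.977
v 2.614 -1.73 -3.48
v 2.882 -2.721 -2.84
v 2.864 -1.498 -3.225
v 3.132 -2.49 -2.585
v 2.967 -1.255 -2.892
v 3.235 -2.246 -2.252
v 2.909 -1.038 -2.531
v 3.177 -2.029 -1.891
v 2.699 -0.879 -2.198
v 2.966 -1.87 -1.557
v -2.592 -1.419 -0.569
v -1.966 -1.459 0.347
v -2.01 -0.012 -0.906
v -1.384 -0.051 0.01
v -1.376 -2.129 -1.43
v -0.75 -2.168 -0.514
v -0.794 -0.721 -1.767
v -0.168 -0.761 -0.851
v -4.041 -0.14 -1.441
v -3.255 -0.232 -2.085
v -2.613 -0.511 -1.262
v -3.399 -0.42 -0.619
v -3.318 0.489 -1.791
v -2.677 0.209 -0.969
v -3.805 0.841 -1.293
v -3.163 0.562 -0.47
v -4.43 0.618 -0.881
v -3.788 0.339 -0.058
v -4.827 -0.049 -0.798
v -4.185 -0.328 0.025
v -4.763 -0.769 -1.091
v -4.122 -1.049 -0.269
v -4.277 -1.122 -1.59
v -3.635 -1.401 -0.767
v -3.652 -0.899 -2.002
v -3.01 -1.178 -1.179
v 3.321 -3.075 -3.184
v 3.982 -2.646 -3.233
v 4.62 -3.535 -2.425
v 3.959 -3.965 -2.376
v 3.847 -2.519 -2.986
v 4.484 -3.409 -2.179
v 3.631 -2.478 -2.77
v 4.269 -3.367 -1.963
v 3.368 -2.527 -2.617
v 4.006 -3.417 -1.809
v 3.098 -2.66 -2.55
v 3.736 -3.549 -1.742
v 2.862 -2.856 -2.579
v 3.5 -3.745 -1.772
v 2.696 -3.085 -2.701
v 3.334 -3.975 -1.894
v 2.625 -3.313 -2.896
v 3.263 -4.203 -2.089
v 2.66 -3.505 -3.135
v 3.298 -4.394 -2.327
v 2.796 -3.631 -3.381
v 3.433 -4.521 -2.574
v 3.011 -3.673 -3.597
v 3.649 -4.562 -2.79
v 3.274 -3.623 -3.751
v 3.912 -4.513 -2.943
v 3.544 -3.491 -3.818
v 4.182 -4.38 -3.01
v 3.78 -3.295 -3.788
v 4.418 -4.184 -2.981
v 3.946 -3.065 -3.666
v 4.584 -3.955 -2.859
v 4.017 -2.837 -3.471
v 4.655 -3.727 -2.664
f 2 1 5
f 2 5 3
f 3 5 6
f 3 6 4
f 5 1 7
f 5 7 6
f 6 7 8
f 6 8 4
f 7 1 9
f 7 9 8
f 8 9 10
f 8 10 4
f 9 1 11
f 9 11 10
f 10 11 12
f 10 12 4
f 11 1 13
f 11 13 12
f 12 13 14
f 12 14 4
f 13 1 15
f 13 15 14
f 14 15 16
f 14 16 4
f 15 1 17
f 15 17 16
f 16 17 18
f 16 18 4
f 17 1 19
f 17 19 18
f 18 19 20
f 18 20 4
f 19 1 21
f 19 21 20
f 20 21 22
f 20 22 4
f 21 1 23
f 21 23 22
f 22 23 24
f 22 24 4
f 23 1 25
f 23 25 24
f 24 25 26
f 24 26 4
f 25 1 27
f 25 27 26
f 26 27 28
f 26 28 4
f 27 1 29
f 27 29 28
f 28 29 30
f 28 30 4
f 29 1 31
f 29 31 30
f 30 31 32
f 30 32 4
f 31 1 33
f 31 33 32
f 32 33 34
f 32 34 4
f 33 1 2
f 33 2 34
f 34 2 3
f 34 3 4
f 36 38 35
f 39 36 35
f 35 38 37
f 37 39 35
f 36 42 38
f 40 36 39
f 40 42 36
f 38 42 37
f 41 39 37
f 37 42 41
f 41 40 39
f 42 40 41
f 44 43 47
f 44 47 45
f 45 47 48
f 45 48 46
f 47 43 49
f 47 49 48
f 48 49 50
f 48 50 46
f 49 43 51
f 49 51 50
f 50 51 52
f 50 52 46
f 51 43 53
f 51 53 52
f 52 53 54
f 52 54 46
f 53 43 55
f 53 55 54
f 54 55 56
f 54 56 46
f 55 43 57
f 55 57 56
f 56 57 58
f 56 58 46
f 57 43 59
f 57 59 58
f 58 59 60
f 58 60 46
f 59 43 44
f 59 44 60
f 60 44 45
f 60 45 46
f 62 61 65
f 62 65 63
f 63 65 66
f 63 66 64
f 65 61 67
f 65 67 66
f 66 67 68
f 66 68 64
f 67 61 69
f 67 69 68
f 68 69 70
f 68 70 64
f 69 61 71
f 69 71 70
f 70 71 72
f 70 72 64
f 71 61 73
f 71 73 72
f 72 73 74
f 72 74 64
f 73 61 75
f 73 75 74
f 74 75 76
f 74 76 64
f 75 61 77
f 75 77 76
f 76 77 78
f 76 78 64
f 77 61 79
f 77 79 78
f 78 79 80
f 78 80 64
f 79 61 81
f 79 81 80
f 80 81 82
f 80 82 64
f 81 61 83
f 81 83 82
f 82 83 84
f 82 84 64
f 83 61 85
f 83 85 84
f 84 85 86
f 84 86 64
f 85 61 87
f 85 87 86
f 86 87 88
f 86 88 64
f 87 61 89
f 87 89 88
f 88 89 90
f 88 90 64
f 89 61 91
f 89 91 90
f 90 91 92
f 90 92 64
f 91 61 93
f 91 93 92
f 92 93 94
f 92 94 64
f 93 61 62
f 93 62 94
f 94 62 63
f 94 63 64



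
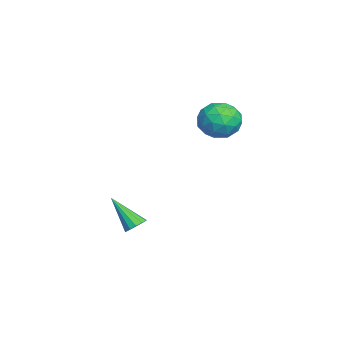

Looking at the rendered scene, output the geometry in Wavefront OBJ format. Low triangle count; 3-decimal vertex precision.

v 1.018 3.159 1.96
v 1.922 2.959 1.68
v 0.618 1.661 1.74
v 1.522 1.461 1.46
v 1.341 1.687 2.383
v 1.588 2.612 2.519
v 0.952 2.008 0.901
v 1.199 2.933 1.037
v 1.881 2.247 1.025
v 2.121 2.049 1.941
v 0.419 2.571 1.479
v 0.659 2.373 2.395
v 1.505 3.19 1.839
v 1.035 1.43 1.581
v 0.928 1.563 2.124
v 1.46 1.445 1.959
v 1.309 2.987 2.332
v 1.84 2.869 2.167
v 1.498 2.121 2.581
v 0.7 1.751 1.253
v 1.231 1.633 1.088
v 1.08 3.175 1.461
v 1.612 3.057 1.296
v 1.042 2.499 0.839
v 2.012 2.654 1.29
v 1.777 1.774 1.161
v 1.443 2.095 0.832
v 1.588 2.639 0.912
v 2.154 2.538 1.828
v 1.919 1.658 1.699
v 1.812 1.79 2.242
v 1.957 2.334 2.321
v 2.13 2.12 1.443
v 0.621 2.962 1.721
v 0.386 2.082 1.592
v 0.583 2.286 1.099
v 0.728 2.83 1.178
v 0.763 2.846 2.259
v 0.528 1.966 2.13
v 0.952 1.981 2.508
v 1.097 2.525 2.588
v 0.41 2.5 1.977
v 2.511 -0.906 -3.657
v 2.858 -1.271 -3.789
v 1.909 -1.934 -2.403
v 2.988 -1.102 -3.588
v 2.967 -0.871 -3.409
v 2.801 -0.651 -3.309
v 2.543 -0.512 -3.32
v 2.275 -0.499 -3.437
v 2.082 -0.615 -3.625
v 2.025 -0.823 -3.823
v 2.123 -1.058 -3.968
v 2.344 -1.245 -4.015
v 2.618 -1.324 -3.948
f 1 38 17
f 38 12 41
f 17 41 6
f 38 41 17
f 1 17 13
f 17 6 18
f 13 18 2
f 17 18 13
f 1 13 22
f 13 2 23
f 22 23 8
f 13 23 22
f 1 22 34
f 22 8 37
f 34 37 11
f 22 37 34
f 1 34 38
f 34 11 42
f 38 42 12
f 34 42 38
f 2 18 29
f 18 6 32
f 29 32 10
f 18 32 29
f 6 41 19
f 41 12 40
f 19 40 5
f 41 40 19
f 12 42 39
f 42 11 35
f 39 35 3
f 42 35 39
f 11 37 36
f 37 8 24
f 36 24 7
f 37 24 36
f 8 23 28
f 23 2 25
f 28 25 9
f 23 25 28
f 4 30 16
f 30 10 31
f 16 31 5
f 30 31 16
f 4 16 14
f 16 5 15
f 14 15 3
f 16 15 14
f 4 14 21
f 14 3 20
f 21 20 7
f 14 20 21
f 4 21 26
f 21 7 27
f 26 27 9
f 21 27 26
f 4 26 30
f 26 9 33
f 30 33 10
f 26 33 30
f 5 31 19
f 31 10 32
f 19 32 6
f 31 32 19
f 3 15 39
f 15 5 40
f 39 40 12
f 15 40 39
f 7 20 36
f 20 3 35
f 36 35 11
f 20 35 36
f 9 27 28
f 27 7 24
f 28 24 8
f 27 24 28
f 10 33 29
f 33 9 25
f 29 25 2
f 33 25 29
f 44 43 46
f 44 46 45
f 46 43 47
f 46 47 45
f 47 43 48
f 47 48 45
f 48 43 49
f 48 49 45
f 49 43 50
f 49 50 45
f 50 43 51
f 50 51 45
f 51 43 52
f 51 52 45
f 52 43 53
f 52 53 45
f 53 43 54
f 53 54 45
f 54 43 55
f 54 55 45
f 55 43 44
f 55 44 45



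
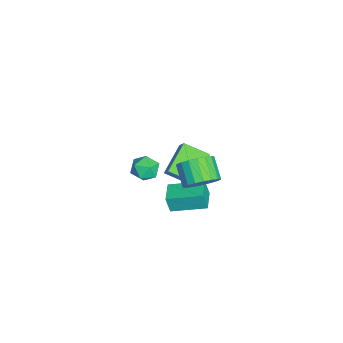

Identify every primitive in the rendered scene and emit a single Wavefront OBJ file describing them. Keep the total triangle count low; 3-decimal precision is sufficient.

v -4.643 2.236 -3.452
v -3.952 2.477 -2.539
v -4.334 3.551 -4.034
v -3.643 3.792 -3.121
v -3.217 1.508 -4.339
v -2.526 1.749 -3.426
v -2.908 2.823 -4.921
v -2.217 3.064 -4.008
v -0.528 1.204 -1.266
v 0.203 1.269 -0.977
v -0.723 0.171 -0.543
v 0.008 0.236 -0.254
v -0.54 0.772 -0.066
v -0.419 1.41 -0.513
v -0.101 0.03 -1.007
v 0.02 0.668 -1.454
v 0.467 0.543 -0.817
v 0.196 1.001 -0.235
v -0.716 0.439 -1.285
v -0.987 0.897 -0.703
v 2.843 3.509 1.511
v 3.421 3.209 2.147
v 2.455 2.87 2.864
v 1.877 3.171 2.229
v 3.364 3.595 2.252
v 2.398 3.257 2.97
v 3.203 3.965 2.211
v 2.238 3.626 2.929
v 2.972 4.245 2.032
v 2.006 3.906 2.75
v 2.715 4.378 1.749
v 1.749 4.04 2.467
v 2.483 4.34 1.419
v 1.517 4.001 2.137
v 2.322 4.137 1.107
v 1.357 3.799 1.825
v 2.265 3.81 0.876
v 1.299 3.471 1.593
v 2.322 3.423 0.77
v 1.356 3.085 1.488
v 2.482 3.054 0.811
v 1.517 2.715 1.529
v 2.714 2.774 0.99
v 1.748 2.435 1.708
v 2.971 2.64 1.273
v 2.005 2.302 1.991
v 3.203 2.679 1.603
v 2.237 2.34 2.321
v 3.363 2.881 1.915
v 2.398 2.543 2.633
v -1.556 1.997 -4.508
v -1.593 1.764 -3.546
v -1.465 3.821 -4.063
v -1.502 3.588 -3.101
v -0.398 1.932 -4.479
v -0.435 1.699 -3.517
v -0.307 3.756 -4.034
v -0.344 3.523 -3.072
f 2 4 1
f 5 2 1
f 1 4 3
f 3 5 1
f 2 8 4
f 6 2 5
f 6 8 2
f 4 8 3
f 7 5 3
f 3 8 7
f 7 6 5
f 8 6 7
f 9 20 14
f 9 14 10
f 9 10 16
f 9 16 19
f 9 19 20
f 10 14 18
f 14 20 13
f 20 19 11
f 19 16 15
f 16 10 17
f 12 18 13
f 12 13 11
f 12 11 15
f 12 15 17
f 12 17 18
f 13 18 14
f 11 13 20
f 15 11 19
f 17 15 16
f 18 17 10
f 22 21 25
f 22 25 23
f 23 25 26
f 23 26 24
f 25 21 27
f 25 27 26
f 26 27 28
f 26 28 24
f 27 21 29
f 27 29 28
f 28 29 30
f 28 30 24
f 29 21 31
f 29 31 30
f 30 31 32
f 30 32 24
f 31 21 33
f 31 33 32
f 32 33 34
f 32 34 24
f 33 21 35
f 33 35 34
f 34 35 36
f 34 36 24
f 35 21 37
f 35 37 36
f 36 37 38
f 36 38 24
f 37 21 39
f 37 39 38
f 38 39 40
f 38 40 24
f 39 21 41
f 39 41 40
f 40 41 42
f 40 42 24
f 41 21 43
f 41 43 42
f 42 43 44
f 42 44 24
f 43 21 45
f 43 45 44
f 44 45 46
f 44 46 24
f 45 21 47
f 45 47 46
f 46 47 48
f 46 48 24
f 47 21 49
f 47 49 48
f 48 49 50
f 48 50 24
f 49 21 22
f 49 22 50
f 50 22 23
f 50 23 24
f 52 54 51
f 55 52 51
f 51 54 53
f 53 55 51
f 52 58 54
f 56 52 55
f 56 58 52
f 54 58 53
f 57 55 53
f 53 58 57
f 57 56 55
f 58 56 57



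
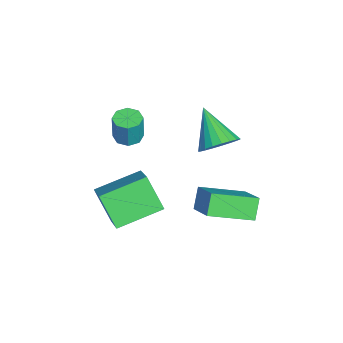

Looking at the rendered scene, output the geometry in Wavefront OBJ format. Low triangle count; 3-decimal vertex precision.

v -0.708 1.619 1.599
v -0.117 1.692 2.26
v -1.992 0.961 2.821
v -0.281 2.024 2.267
v -0.518 2.285 2.157
v -0.789 2.432 1.952
v -1.046 2.438 1.685
v -1.244 2.302 1.404
v -1.35 2.048 1.156
v -1.344 1.72 0.985
v -1.229 1.374 0.92
v -1.024 1.071 0.973
v -0.764 0.862 1.134
v -0.494 0.784 1.375
v -0.262 0.851 1.655
v -0.106 1.05 1.925
v -0.055 1.347 2.14
v 0.02 0.623 -1.868
v -0.606 0.789 -1.029
v -0.342 2.524 -2.513
v -0.968 2.69 -1.674
v 1.288 1.15 -1.026
v 0.662 1.316 -0.187
v 0.926 3.051 -1.671
v 0.3 3.217 -0.832
v -0.326 -1.949 2.527
v 0.081 -1.498 2.466
v 0.273 -1.501 3.732
v -0.134 -1.951 3.793
v -0.353 -1.339 2.533
v -0.161 -1.342 3.798
v -0.771 -1.537 2.596
v -0.579 -1.54 3.861
v -0.929 -1.976 2.619
v -0.736 -1.979 3.884
v -0.733 -2.399 2.588
v -0.541 -2.402 3.854
v -0.299 -2.558 2.522
v -0.107 -2.561 3.787
v 0.119 -2.36 2.459
v 0.311 -2.363 3.724
v 0.276 -1.921 2.436
v 0.469 -1.924 3.701
v -0.713 -3.387 -1.39
v 0.664 -3.092 -0.456
v -1.48 -1.532 -0.846
v -0.103 -1.237 0.088
v 0.043 -2.683 -2.728
v 1.42 -2.388 -1.794
v -0.724 -0.828 -2.184
v 0.653 -0.533 -1.25
f 2 1 4
f 2 4 3
f 4 1 5
f 4 5 3
f 5 1 6
f 5 6 3
f 6 1 7
f 6 7 3
f 7 1 8
f 7 8 3
f 8 1 9
f 8 9 3
f 9 1 10
f 9 10 3
f 10 1 11
f 10 11 3
f 11 1 12
f 11 12 3
f 12 1 13
f 12 13 3
f 13 1 14
f 13 14 3
f 14 1 15
f 14 15 3
f 15 1 16
f 15 16 3
f 16 1 17
f 16 17 3
f 17 1 2
f 17 2 3
f 19 21 18
f 22 19 18
f 18 21 20
f 20 22 18
f 19 25 21
f 23 19 22
f 23 25 19
f 21 25 20
f 24 22 20
f 20 25 24
f 24 23 22
f 25 23 24
f 27 26 30
f 27 30 28
f 28 30 31
f 28 31 29
f 30 26 32
f 30 32 31
f 31 32 33
f 31 33 29
f 32 26 34
f 32 34 33
f 33 34 35
f 33 35 29
f 34 26 36
f 34 36 35
f 35 36 37
f 35 37 29
f 36 26 38
f 36 38 37
f 37 38 39
f 37 39 29
f 38 26 40
f 38 40 39
f 39 40 41
f 39 41 29
f 40 26 42
f 40 42 41
f 41 42 43
f 41 43 29
f 42 26 27
f 42 27 43
f 43 27 28
f 43 28 29
f 45 47 44
f 48 45 44
f 44 47 46
f 46 48 44
f 45 51 47
f 49 45 48
f 49 51 45
f 47 51 46
f 50 48 46
f 46 51 50
f 50 49 48
f 51 49 50



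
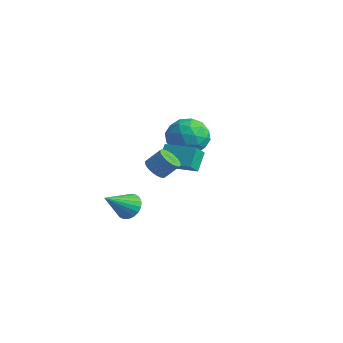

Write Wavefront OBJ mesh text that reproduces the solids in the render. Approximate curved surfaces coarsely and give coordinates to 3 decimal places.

v 1.64 -2.889 3.562
v 2.19 -2.882 3.215
v 2.649 -2.364 3.95
v 2.1 -2.371 4.298
v 2.078 -2.669 3.135
v 2.537 -2.151 3.87
v 1.899 -2.49 3.119
v 2.359 -1.972 3.855
v 1.682 -2.371 3.172
v 2.141 -1.853 3.907
v 1.457 -2.331 3.284
v 1.917 -1.813 4.019
v 1.261 -2.376 3.438
v 1.72 -1.858 4.173
v 1.123 -2.499 3.611
v 1.582 -1.981 4.346
v 1.063 -2.681 3.777
v 1.522 -2.164 4.512
v 1.091 -2.896 3.91
v 1.55 -2.378 4.645
v 1.203 -3.109 3.99
v 1.662 -2.591 4.725
v 1.381 -3.288 4.005
v 1.841 -2.77 4.741
v 1.599 -3.407 3.953
v 2.058 -2.889 4.688
v 1.823 -3.447 3.841
v 2.283 -2.929 4.576
v 2.02 -3.402 3.687
v 2.479 -2.884 4.422
v 2.158 -3.279 3.514
v 2.617 -2.761 4.249
v 2.218 -3.096 3.348
v 2.677 -2.579 4.083
v -2.336 -1.038 -1.591
v -1.638 -1.323 -1.858
v -2.484 -2.482 -0.429
v -1.542 -1.13 -1.605
v -1.583 -0.92 -1.35
v -1.754 -0.731 -1.137
v -2.026 -0.595 -1.002
v -2.352 -0.535 -0.969
v -2.675 -0.563 -1.044
v -2.939 -0.672 -1.214
v -3.1 -0.845 -1.449
v -3.128 -1.051 -1.708
v -3.019 -1.255 -1.948
v -2.792 -1.421 -2.125
v -2.487 -1.521 -2.211
v -2.155 -1.538 -2.189
v -1.855 -1.468 -2.064
v -1.534 0.693 0.859
v -1.431 0.076 1.477
v -1.894 1.48 1.704
v -1.791 0.863 2.323
v 0.171 1.217 1.097
v 0.274 0.6 1.716
v -0.189 2.004 1.943
v -0.086 1.387 2.561
v -3.232 4.668 1.167
v -2.246 4.285 1.776
v -3.774 2.795 0.864
v -2.788 2.412 1.473
v -3.692 2.974 2.068
v -3.357 4.132 2.255
v -2.663 2.948 0.385
v -2.328 4.106 0.572
v -1.895 3.222 1.292
v -2.531 3.238 2.332
v -3.489 3.842 0.308
v -4.125 3.858 1.348
v -2.692 4.641 1.498
v -3.328 2.439 1.142
v -3.86 2.769 1.492
v -3.281 2.544 1.85
v -3.344 4.551 1.78
v -2.765 4.326 2.138
v -3.615 3.555 2.31
v -3.255 2.754 0.502
v -2.676 2.529 0.86
v -2.739 4.536 0.79
v -2.16 4.311 1.148
v -2.405 3.525 0.33
v -1.906 3.791 1.571
v -2.224 2.69 1.393
v -2.15 3.005 0.754
v -1.954 3.686 0.864
v -2.28 3.8 2.183
v -2.598 2.699 2.005
v -3.129 3.03 2.355
v -2.932 3.71 2.465
v -2.073 3.175 1.898
v -3.422 4.381 0.635
v -3.74 3.28 0.457
v -3.088 3.37 0.175
v -2.891 4.05 0.285
v -3.796 4.39 1.247
v -4.114 3.289 1.069
v -4.066 3.394 1.776
v -3.87 4.075 1.886
v -3.947 3.905 0.742
f 2 1 5
f 2 5 3
f 3 5 6
f 3 6 4
f 5 1 7
f 5 7 6
f 6 7 8
f 6 8 4
f 7 1 9
f 7 9 8
f 8 9 10
f 8 10 4
f 9 1 11
f 9 11 10
f 10 11 12
f 10 12 4
f 11 1 13
f 11 13 12
f 12 13 14
f 12 14 4
f 13 1 15
f 13 15 14
f 14 15 16
f 14 16 4
f 15 1 17
f 15 17 16
f 16 17 18
f 16 18 4
f 17 1 19
f 17 19 18
f 18 19 20
f 18 20 4
f 19 1 21
f 19 21 20
f 20 21 22
f 20 22 4
f 21 1 23
f 21 23 22
f 22 23 24
f 22 24 4
f 23 1 25
f 23 25 24
f 24 25 26
f 24 26 4
f 25 1 27
f 25 27 26
f 26 27 28
f 26 28 4
f 27 1 29
f 27 29 28
f 28 29 30
f 28 30 4
f 29 1 31
f 29 31 30
f 30 31 32
f 30 32 4
f 31 1 33
f 31 33 32
f 32 33 34
f 32 34 4
f 33 1 2
f 33 2 34
f 34 2 3
f 34 3 4
f 36 35 38
f 36 38 37
f 38 35 39
f 38 39 37
f 39 35 40
f 39 40 37
f 40 35 41
f 40 41 37
f 41 35 42
f 41 42 37
f 42 35 43
f 42 43 37
f 43 35 44
f 43 44 37
f 44 35 45
f 44 45 37
f 45 35 46
f 45 46 37
f 46 35 47
f 46 47 37
f 47 35 48
f 47 48 37
f 48 35 49
f 48 49 37
f 49 35 50
f 49 50 37
f 50 35 51
f 50 51 37
f 51 35 36
f 51 36 37
f 53 55 52
f 56 53 52
f 52 55 54
f 54 56 52
f 53 59 55
f 57 53 56
f 57 59 53
f 55 59 54
f 58 56 54
f 54 59 58
f 58 57 56
f 59 57 58
f 60 97 76
f 97 71 100
f 76 100 65
f 97 100 76
f 60 76 72
f 76 65 77
f 72 77 61
f 76 77 72
f 60 72 81
f 72 61 82
f 81 82 67
f 72 82 81
f 60 81 93
f 81 67 96
f 93 96 70
f 81 96 93
f 60 93 97
f 93 70 101
f 97 101 71
f 93 101 97
f 61 77 88
f 77 65 91
f 88 91 69
f 77 91 88
f 65 100 78
f 100 71 99
f 78 99 64
f 100 99 78
f 71 101 98
f 101 70 94
f 98 94 62
f 101 94 98
f 70 96 95
f 96 67 83
f 95 83 66
f 96 83 95
f 67 82 87
f 82 61 84
f 87 84 68
f 82 84 87
f 63 89 75
f 89 69 90
f 75 90 64
f 89 90 75
f 63 75 73
f 75 64 74
f 73 74 62
f 75 74 73
f 63 73 80
f 73 62 79
f 80 79 66
f 73 79 80
f 63 80 85
f 80 66 86
f 85 86 68
f 80 86 85
f 63 85 89
f 85 68 92
f 89 92 69
f 85 92 89
f 64 90 78
f 90 69 91
f 78 91 65
f 90 91 78
f 62 74 98
f 74 64 99
f 98 99 71
f 74 99 98
f 66 79 95
f 79 62 94
f 95 94 70
f 79 94 95
f 68 86 87
f 86 66 83
f 87 83 67
f 86 83 87
f 69 92 88
f 92 68 84
f 88 84 61
f 92 84 88



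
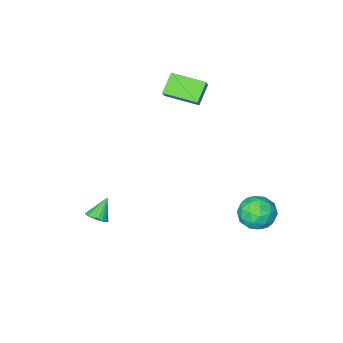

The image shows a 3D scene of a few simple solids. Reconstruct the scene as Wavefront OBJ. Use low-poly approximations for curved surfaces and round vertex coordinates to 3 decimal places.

v 3.477 -2.159 -3.934
v 3.916 -1.866 -3.522
v 2.643 -2.441 -2.846
v 3.738 -1.64 -3.6
v 3.508 -1.517 -3.744
v 3.271 -1.521 -3.926
v 3.076 -1.651 -4.11
v 2.96 -1.882 -4.259
v 2.946 -2.168 -4.343
v 3.037 -2.452 -4.347
v 3.216 -2.677 -4.269
v 3.446 -2.8 -4.125
v 3.682 -2.796 -3.943
v 3.878 -2.666 -3.759
v 3.994 -2.435 -3.61
v 4.008 -2.15 -3.526
v -4.259 3.419 -2.747
v -3.129 3.542 -2.607
v -3.971 1.838 -3.673
v -2.841 1.961 -3.533
v -3.508 1.727 -2.631
v -3.686 2.704 -2.059
v -3.414 2.676 -4.221
v -3.592 3.653 -3.649
v -2.606 3.083 -3.518
v -2.664 2.497 -2.535
v -4.436 2.883 -3.745
v -4.494 2.297 -2.762
v -3.719 3.619 -2.596
v -3.381 1.761 -3.684
v -3.773 1.623 -3.154
v -3.108 1.696 -3.071
v -4.047 3.127 -2.274
v -3.382 3.199 -2.191
v -3.605 2.132 -2.205
v -3.718 2.181 -4.089
v -3.053 2.253 -4.006
v -3.992 3.684 -3.209
v -3.327 3.757 -3.126
v -3.495 3.248 -4.075
v -2.748 3.422 -3.049
v -2.578 2.493 -3.593
v -2.915 2.913 -3.998
v -3.02 3.487 -3.661
v -2.782 3.078 -2.471
v -2.612 2.148 -3.015
v -3.005 2.011 -2.485
v -3.109 2.585 -2.149
v -2.475 2.808 -3.006
v -4.488 3.232 -3.265
v -4.318 2.302 -3.809
v -3.991 2.795 -4.131
v -4.095 3.369 -3.795
v -4.522 2.887 -2.687
v -4.352 1.958 -3.231
v -4.08 1.893 -2.619
v -4.185 2.467 -2.282
v -4.625 2.572 -3.274
v -2.632 -4.239 3.826
v -2.257 -3.845 4.479
v -3.849 -2.683 3.586
v -3.474 -2.289 4.24
v -1.706 -3.651 2.94
v -1.331 -3.257 3.594
v -2.923 -2.095 2.701
v -2.548 -1.701 3.354
f 2 1 4
f 2 4 3
f 4 1 5
f 4 5 3
f 5 1 6
f 5 6 3
f 6 1 7
f 6 7 3
f 7 1 8
f 7 8 3
f 8 1 9
f 8 9 3
f 9 1 10
f 9 10 3
f 10 1 11
f 10 11 3
f 11 1 12
f 11 12 3
f 12 1 13
f 12 13 3
f 13 1 14
f 13 14 3
f 14 1 15
f 14 15 3
f 15 1 16
f 15 16 3
f 16 1 2
f 16 2 3
f 17 54 33
f 54 28 57
f 33 57 22
f 54 57 33
f 17 33 29
f 33 22 34
f 29 34 18
f 33 34 29
f 17 29 38
f 29 18 39
f 38 39 24
f 29 39 38
f 17 38 50
f 38 24 53
f 50 53 27
f 38 53 50
f 17 50 54
f 50 27 58
f 54 58 28
f 50 58 54
f 18 34 45
f 34 22 48
f 45 48 26
f 34 48 45
f 22 57 35
f 57 28 56
f 35 56 21
f 57 56 35
f 28 58 55
f 58 27 51
f 55 51 19
f 58 51 55
f 27 53 52
f 53 24 40
f 52 40 23
f 53 40 52
f 24 39 44
f 39 18 41
f 44 41 25
f 39 41 44
f 20 46 32
f 46 26 47
f 32 47 21
f 46 47 32
f 20 32 30
f 32 21 31
f 30 31 19
f 32 31 30
f 20 30 37
f 30 19 36
f 37 36 23
f 30 36 37
f 20 37 42
f 37 23 43
f 42 43 25
f 37 43 42
f 20 42 46
f 42 25 49
f 46 49 26
f 42 49 46
f 21 47 35
f 47 26 48
f 35 48 22
f 47 48 35
f 19 31 55
f 31 21 56
f 55 56 28
f 31 56 55
f 23 36 52
f 36 19 51
f 52 51 27
f 36 51 52
f 25 43 44
f 43 23 40
f 44 40 24
f 43 40 44
f 26 49 45
f 49 25 41
f 45 41 18
f 49 41 45
f 60 62 59
f 63 60 59
f 59 62 61
f 61 63 59
f 60 66 62
f 64 60 63
f 64 66 60
f 62 66 61
f 65 63 61
f 61 66 65
f 65 64 63
f 66 64 65



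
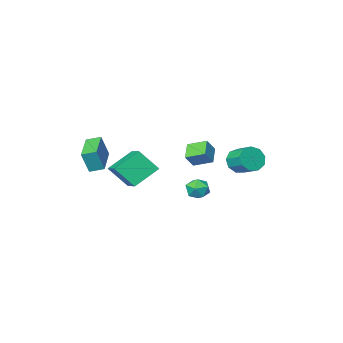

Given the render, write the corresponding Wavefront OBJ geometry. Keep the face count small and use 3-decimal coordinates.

v 2.031 -4.327 -1.217
v 2.489 -4.379 0.126
v 1.368 -3.803 -0.97
v 1.826 -3.856 0.373
v 3.274 -2.584 -1.573
v 3.732 -2.637 -0.23
v 2.611 -2.061 -1.326
v 3.069 -2.113 0.017
v -2.11 1.198 -2.951
v -1.429 1.567 -3.028
v -1.551 0.313 -2.252
v -0.87 0.682 -2.329
v -1.439 1 -1.904
v -1.784 1.547 -2.336
v -1.196 0.333 -2.944
v -1.541 0.88 -3.376
v -0.864 1.032 -3.024
v -1.014 1.444 -2.382
v -1.966 0.436 -2.898
v -2.116 0.848 -2.256
v -0.016 -1.486 -1.622
v 0.81 -2.224 -0.4
v 0.583 0.345 -0.92
v 1.409 -0.394 0.302
v 1.451 -1.566 -2.662
v 2.277 -2.305 -1.44
v 2.05 0.264 -1.96
v 2.876 -0.474 -0.738
v -3.526 -2.849 -2.531
v -4.152 -3.658 -1.884
v -4.276 -1.929 -2.107
v -4.902 -2.738 -1.46
v -2.898 -2.702 -1.74
v -3.524 -3.511 -1.093
v -3.648 -1.782 -1.316
v -4.274 -2.591 -0.669
v -2.651 3.213 -0.051
v -2.22 2.946 0.618
v -2.317 4.1 1.141
v -2.749 4.367 0.471
v -1.859 3.156 0.222
v -1.957 4.309 0.745
v -1.869 3.393 -0.301
v -1.967 4.546 0.222
v -2.245 3.545 -0.708
v -2.343 4.699 -0.185
v -2.811 3.543 -0.807
v -2.909 4.696 -0.285
v -3.302 3.386 -0.553
v -3.4 4.539 -0.03
v -3.489 3.148 -0.064
v -3.586 4.302 0.458
v -3.283 2.941 0.431
v -3.381 4.095 0.954
v -2.782 2.862 0.7
v -2.879 4.015 1.223
f 2 4 1
f 5 2 1
f 1 4 3
f 3 5 1
f 2 8 4
f 6 2 5
f 6 8 2
f 4 8 3
f 7 5 3
f 3 8 7
f 7 6 5
f 8 6 7
f 9 20 14
f 9 14 10
f 9 10 16
f 9 16 19
f 9 19 20
f 10 14 18
f 14 20 13
f 20 19 11
f 19 16 15
f 16 10 17
f 12 18 13
f 12 13 11
f 12 11 15
f 12 15 17
f 12 17 18
f 13 18 14
f 11 13 20
f 15 11 19
f 17 15 16
f 18 17 10
f 22 24 21
f 25 22 21
f 21 24 23
f 23 25 21
f 22 28 24
f 26 22 25
f 26 28 22
f 24 28 23
f 27 25 23
f 23 28 27
f 27 26 25
f 28 26 27
f 30 32 29
f 33 30 29
f 29 32 31
f 31 33 29
f 30 36 32
f 34 30 33
f 34 36 30
f 32 36 31
f 35 33 31
f 31 36 35
f 35 34 33
f 36 34 35
f 38 37 41
f 38 41 39
f 39 41 42
f 39 42 40
f 41 37 43
f 41 43 42
f 42 43 44
f 42 44 40
f 43 37 45
f 43 45 44
f 44 45 46
f 44 46 40
f 45 37 47
f 45 47 46
f 46 47 48
f 46 48 40
f 47 37 49
f 47 49 48
f 48 49 50
f 48 50 40
f 49 37 51
f 49 51 50
f 50 51 52
f 50 52 40
f 51 37 53
f 51 53 52
f 52 53 54
f 52 54 40
f 53 37 55
f 53 55 54
f 54 55 56
f 54 56 40
f 55 37 38
f 55 38 56
f 56 38 39
f 56 39 40

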